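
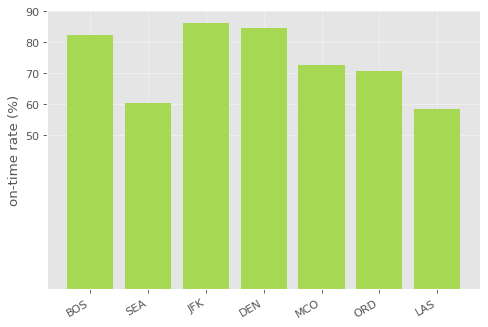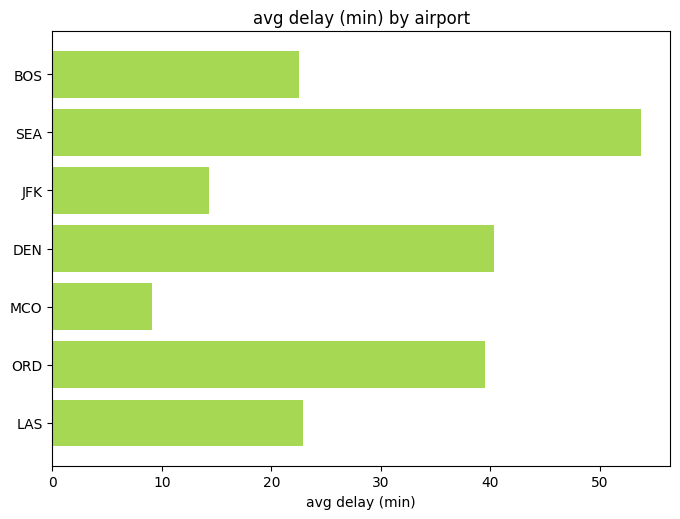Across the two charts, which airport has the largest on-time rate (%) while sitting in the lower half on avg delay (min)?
Chart 2 median avg delay (min) ≈ 25; below-median airports: BOS, JFK, MCO. Among those, JFK has the highest on-time rate (%) (≈ 90).

JFK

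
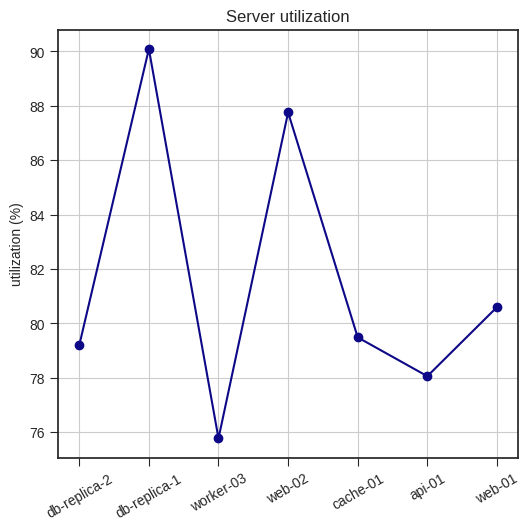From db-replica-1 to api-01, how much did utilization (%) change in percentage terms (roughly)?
db-replica-1 ≈ 90, api-01 ≈ 78; (78 − 90) / 90 ≈ -13.3%.

≈ -13.3%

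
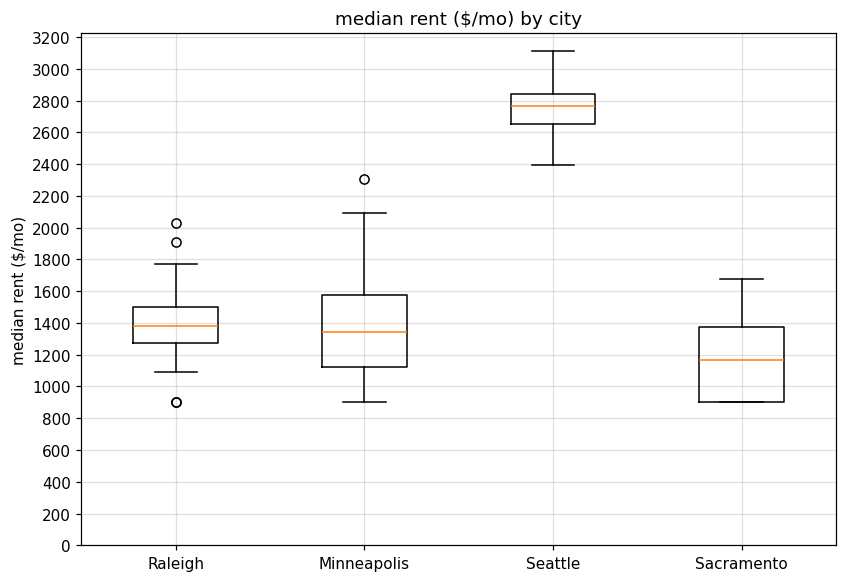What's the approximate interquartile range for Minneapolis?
≈ 400

Q3 ≈ 1600, Q1 ≈ 1200; IQR ≈ 400.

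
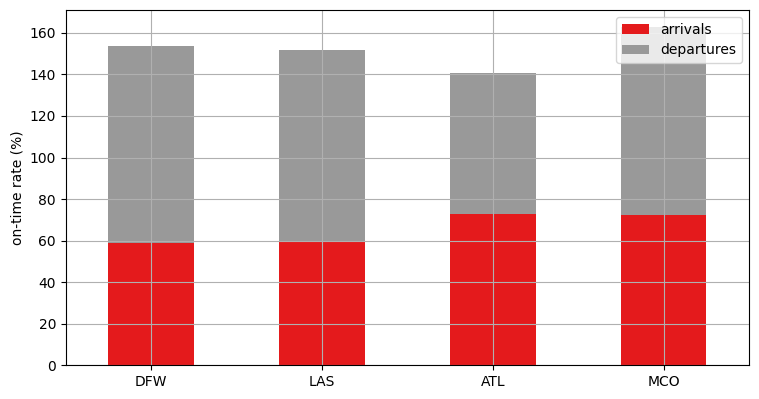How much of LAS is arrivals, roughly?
arrivals top ≈ 60, bottom ≈ 0; segment ≈ 60.

≈ 60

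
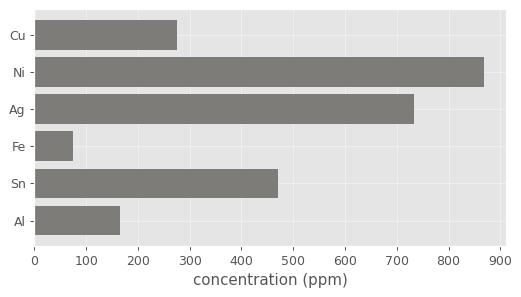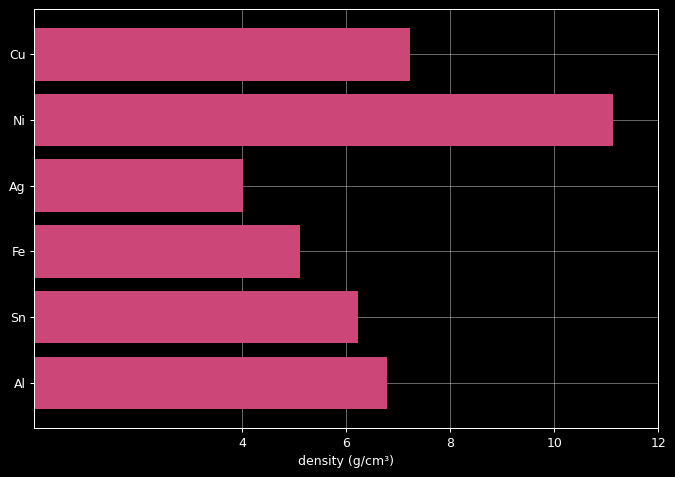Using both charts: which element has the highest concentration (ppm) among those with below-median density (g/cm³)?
Chart 2 median density (g/cm³) ≈ 6; below-median elements: Ag, Fe, Sn. Among those, Ag has the highest concentration (ppm) (≈ 700).

Ag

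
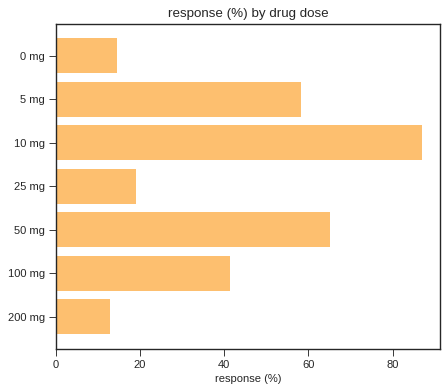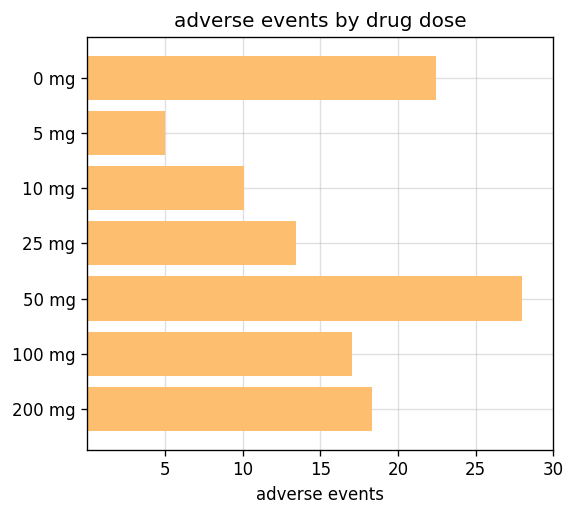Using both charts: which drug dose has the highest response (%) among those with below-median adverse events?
Chart 2 median adverse events ≈ 15; below-median drug doses: 5 mg, 10 mg, 25 mg. Among those, 10 mg has the highest response (%) (≈ 90).

10 mg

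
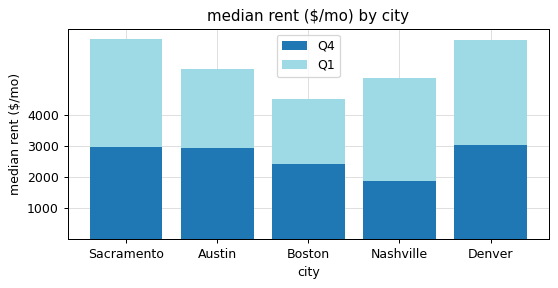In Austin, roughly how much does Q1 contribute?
Q1 top ≈ 6000, bottom ≈ 3000; segment ≈ 3000.

≈ 3000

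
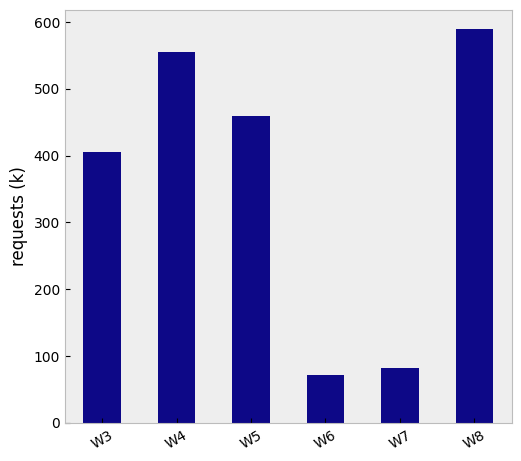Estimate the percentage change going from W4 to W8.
≈ +9.1%

W4 ≈ 550, W8 ≈ 600; (600 − 550) / 550 ≈ +9.1%.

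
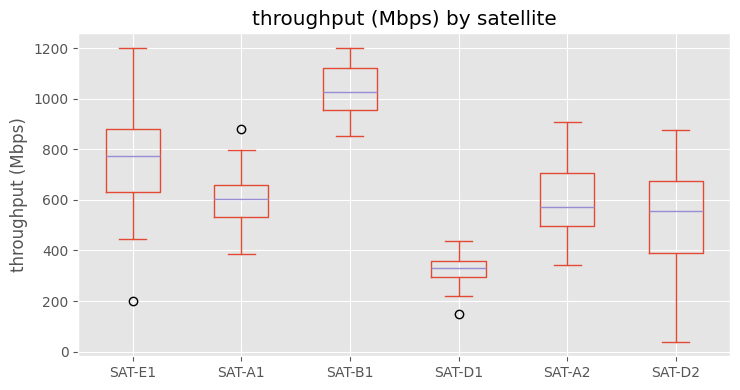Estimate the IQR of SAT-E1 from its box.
Q3 ≈ 900, Q1 ≈ 600; IQR ≈ 300.

≈ 300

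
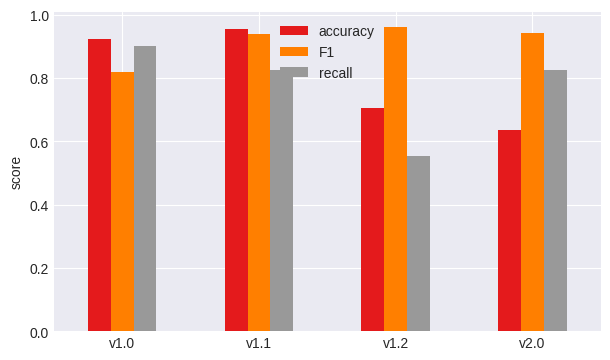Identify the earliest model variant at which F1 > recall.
v1.1

v1.0: F1 ≈ 0.8 vs recall ≈ 0.9 (not yet); v1.1: F1 ≈ 0.9 vs recall ≈ 0.8 (first crossover).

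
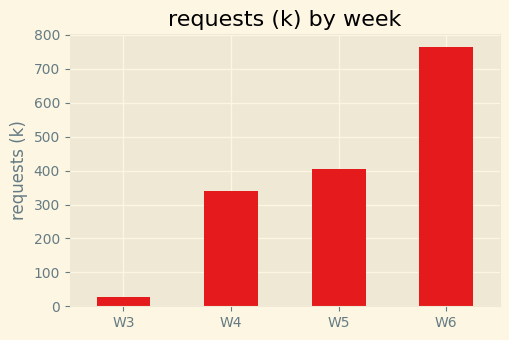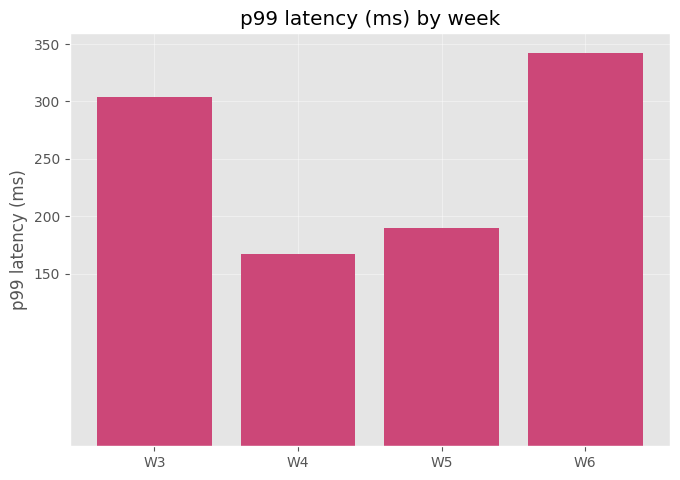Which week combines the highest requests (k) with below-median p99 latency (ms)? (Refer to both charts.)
W5

Chart 2 median p99 latency (ms) ≈ 250; below-median weeks: W4, W5. Among those, W5 has the highest requests (k) (≈ 400).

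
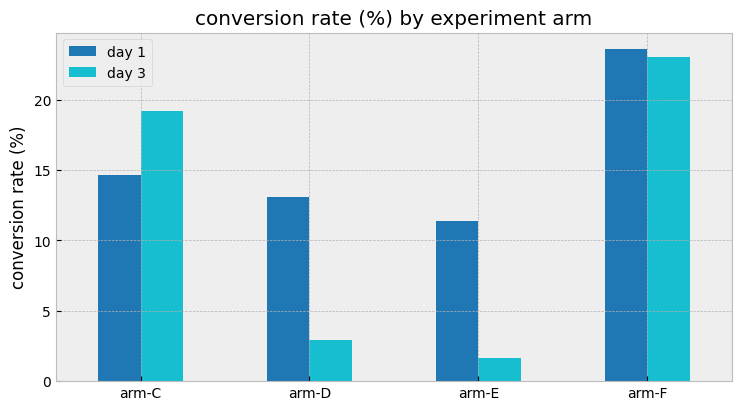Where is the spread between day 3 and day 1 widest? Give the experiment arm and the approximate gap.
arm-D: day 3 ≈ 2, day 1 ≈ 14 → gap ≈ 12. Next-largest (arm-E) is only ≈ 10.

arm-D, ≈ 12 %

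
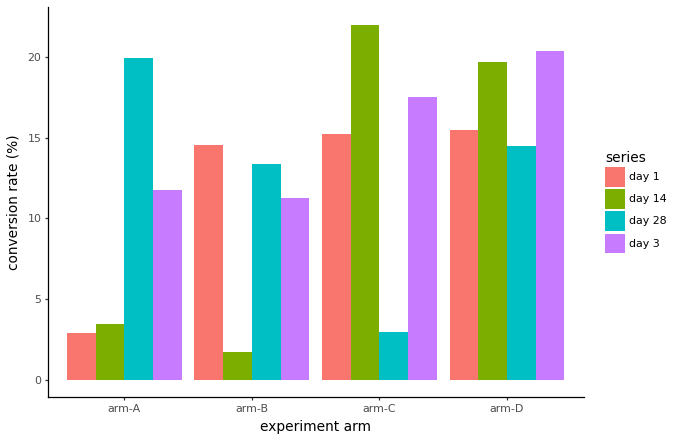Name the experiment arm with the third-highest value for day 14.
Top 4 for day 14: arm-C ≈ 22, arm-D ≈ 20, arm-A ≈ 4, arm-B ≈ 2.

arm-A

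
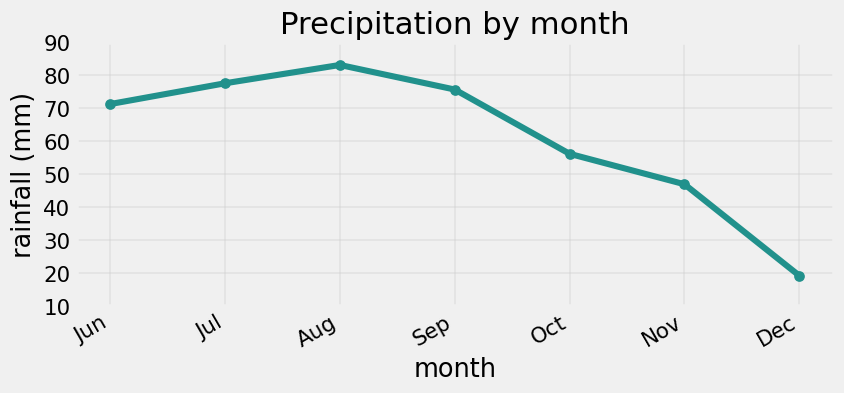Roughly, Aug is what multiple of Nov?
Aug ≈ 80, Nov ≈ 50; 80/50 ≈ 1.6.

≈ 1.6×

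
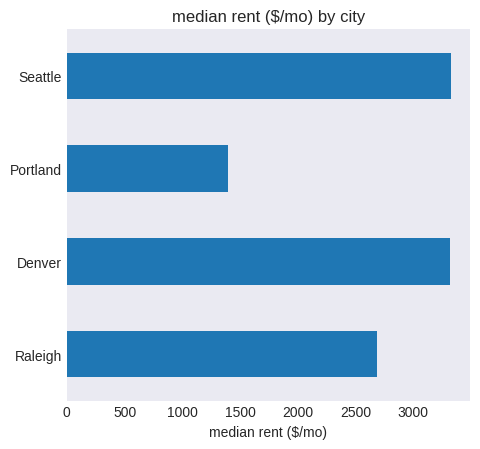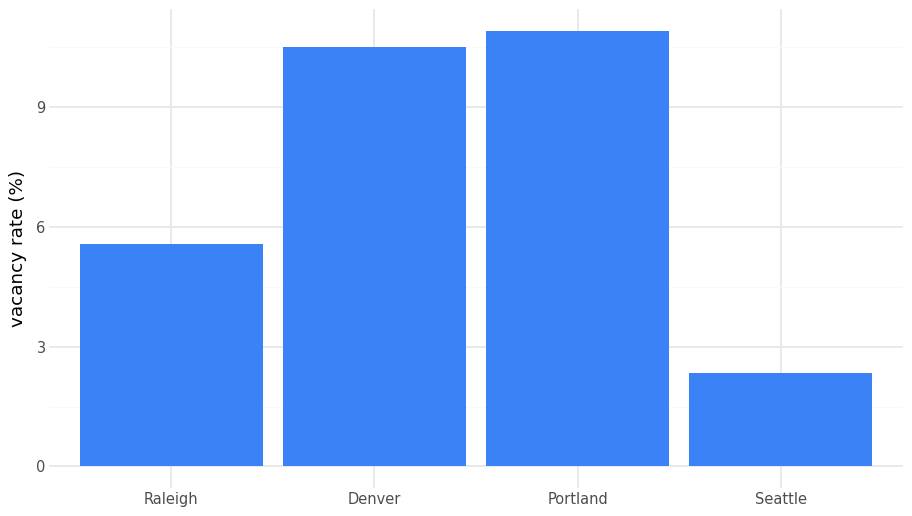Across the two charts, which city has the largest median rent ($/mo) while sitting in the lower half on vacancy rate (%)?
Seattle

Chart 2 median vacancy rate (%) ≈ 8; below-median cities: Raleigh, Seattle. Among those, Seattle has the highest median rent ($/mo) (≈ 3500).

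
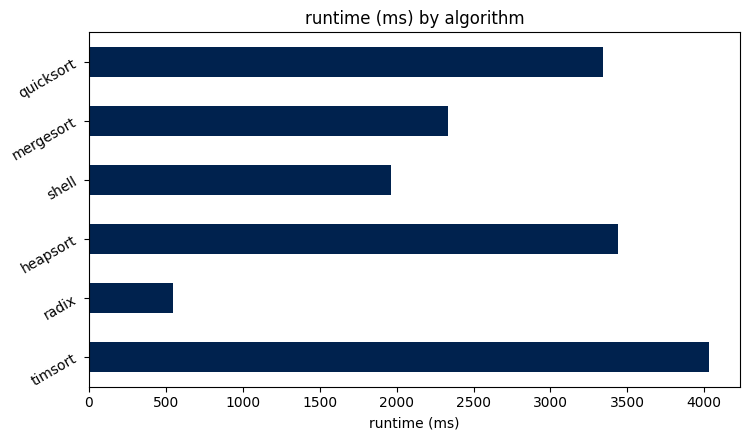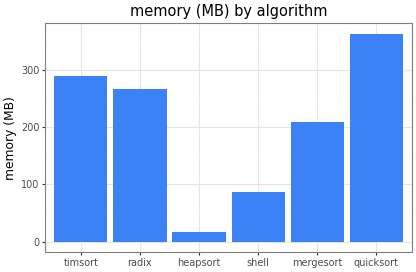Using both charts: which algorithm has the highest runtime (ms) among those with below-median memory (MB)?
Chart 2 median memory (MB) ≈ 250; below-median algorithms: heapsort, shell, mergesort. Among those, heapsort has the highest runtime (ms) (≈ 3500).

heapsort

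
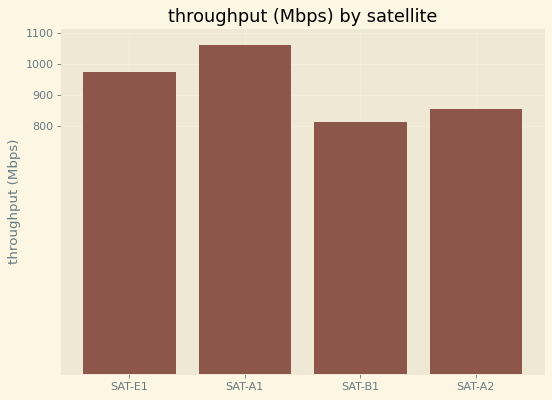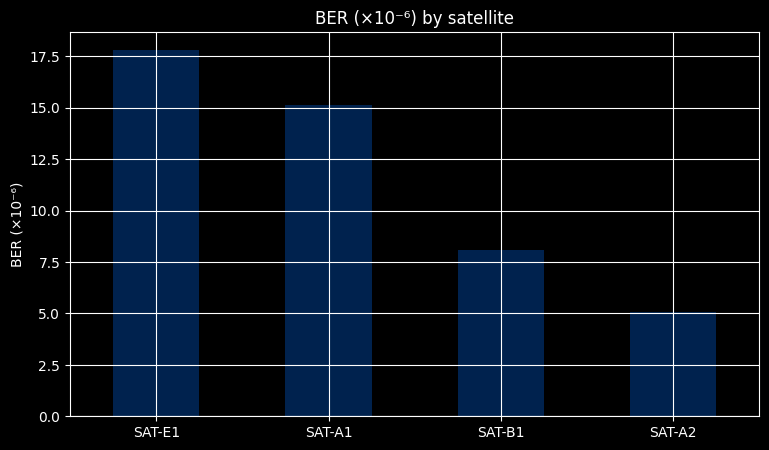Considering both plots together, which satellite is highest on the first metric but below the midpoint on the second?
Chart 2 median BER (×10⁻⁶) ≈ 12; below-median satellites: SAT-B1, SAT-A2. Among those, SAT-A2 has the highest throughput (Mbps) (≈ 900).

SAT-A2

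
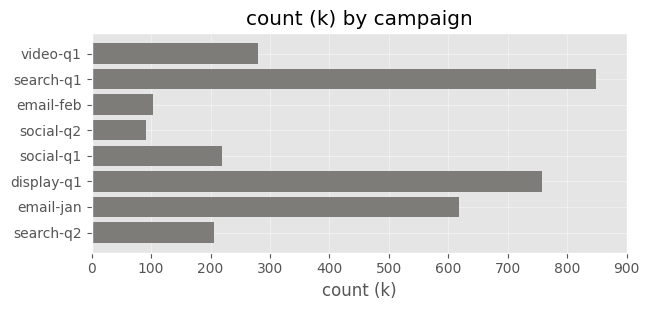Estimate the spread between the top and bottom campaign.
≈ 700

Max search-q1 ≈ 800, min social-q2 ≈ 100; range ≈ 700.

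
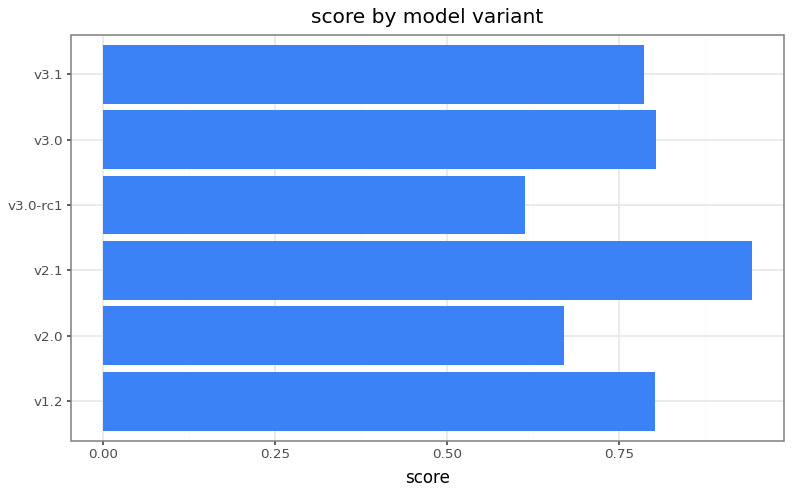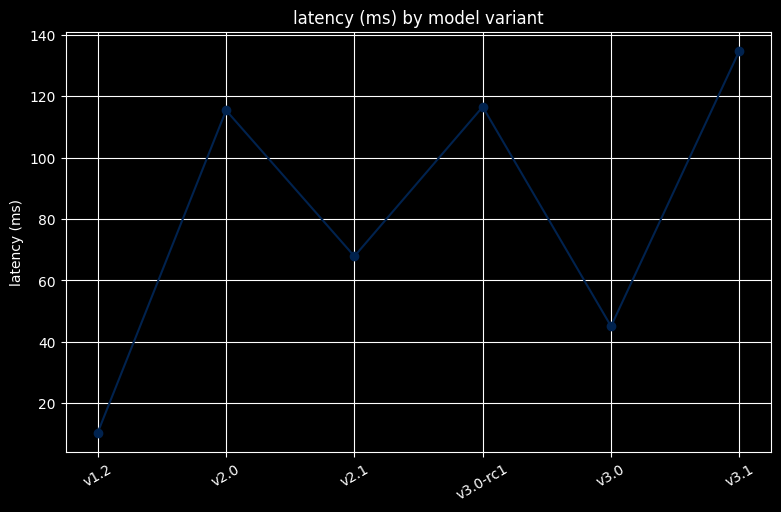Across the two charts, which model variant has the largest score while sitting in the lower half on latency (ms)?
v2.1

Chart 2 median latency (ms) ≈ 100; below-median model variants: v1.2, v2.1, v3.0. Among those, v2.1 has the highest score (≈ 0.9).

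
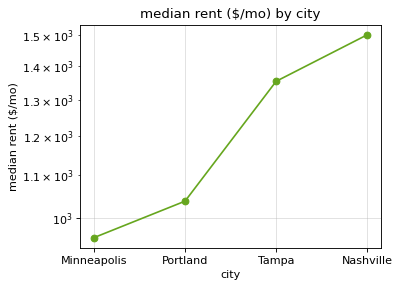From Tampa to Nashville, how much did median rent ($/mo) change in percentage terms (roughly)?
≈ +11.1%

Tampa ≈ 1350, Nashville ≈ 1500; (1500 − 1350) / 1350 ≈ +11.1%.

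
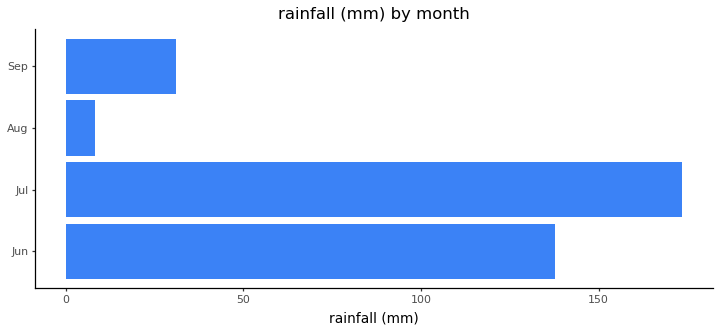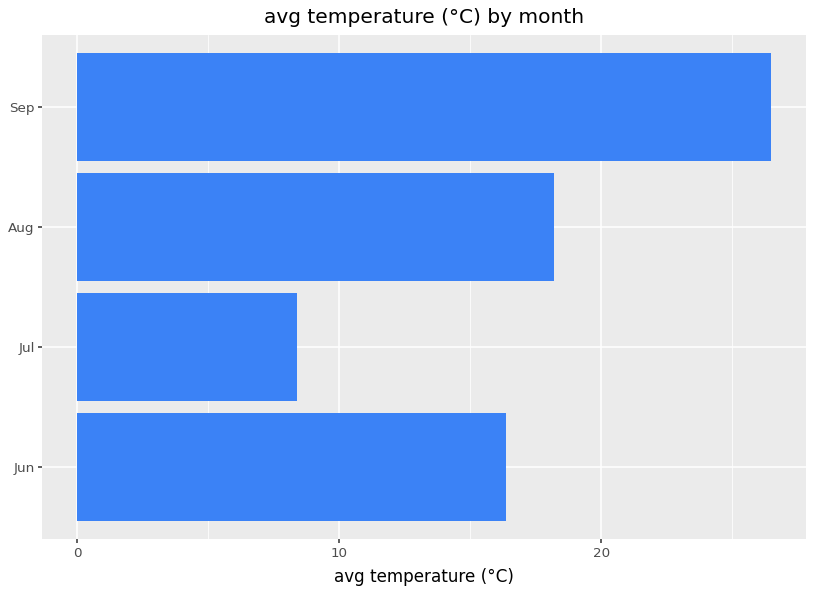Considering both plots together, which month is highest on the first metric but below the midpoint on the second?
Chart 2 median avg temperature (°C) ≈ 15; below-median months: Jun, Jul. Among those, Jul has the highest rainfall (mm) (≈ 180).

Jul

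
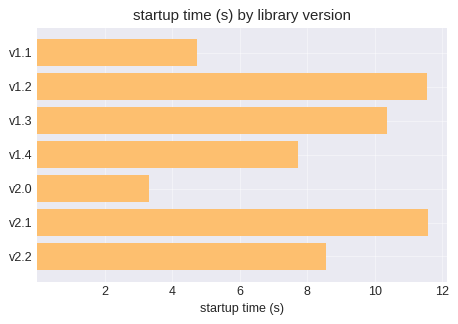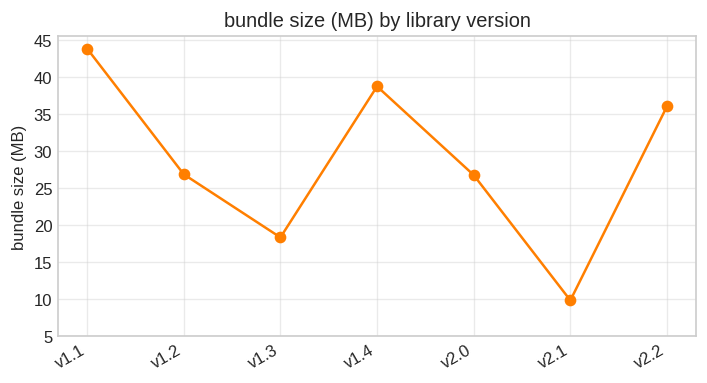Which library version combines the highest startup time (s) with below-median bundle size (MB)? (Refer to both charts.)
v2.1

Chart 2 median bundle size (MB) ≈ 25; below-median library versions: v1.3, v2.0, v2.1. Among those, v2.1 has the highest startup time (s) (≈ 12).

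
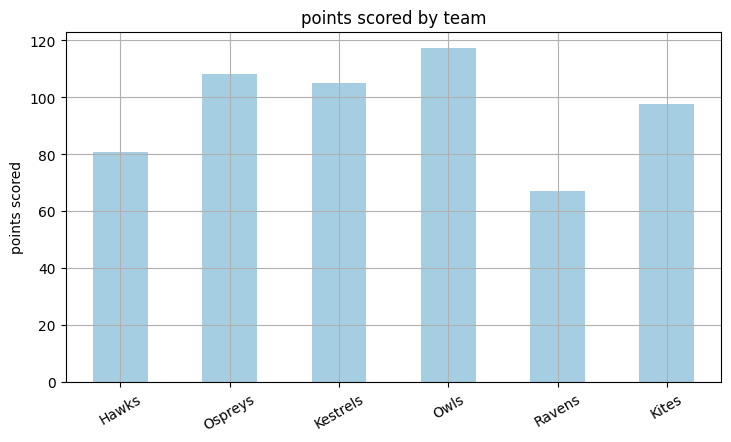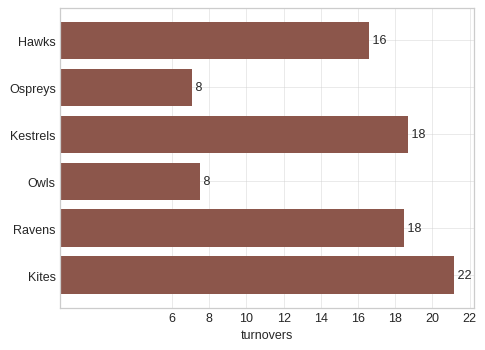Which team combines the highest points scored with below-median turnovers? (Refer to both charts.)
Chart 2 median turnovers ≈ 18; below-median teams: Hawks, Ospreys, Owls. Among those, Owls has the highest points scored (≈ 120).

Owls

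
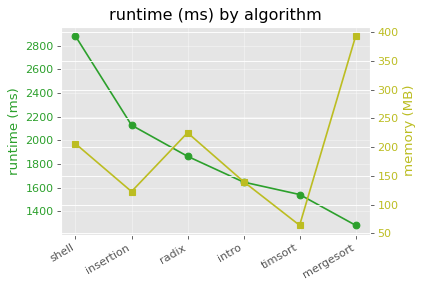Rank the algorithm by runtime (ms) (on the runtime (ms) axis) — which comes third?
Top 4 (on the runtime (ms) axis): shell ≈ 2800, insertion ≈ 2200, radix ≈ 1800, intro ≈ 1600.

radix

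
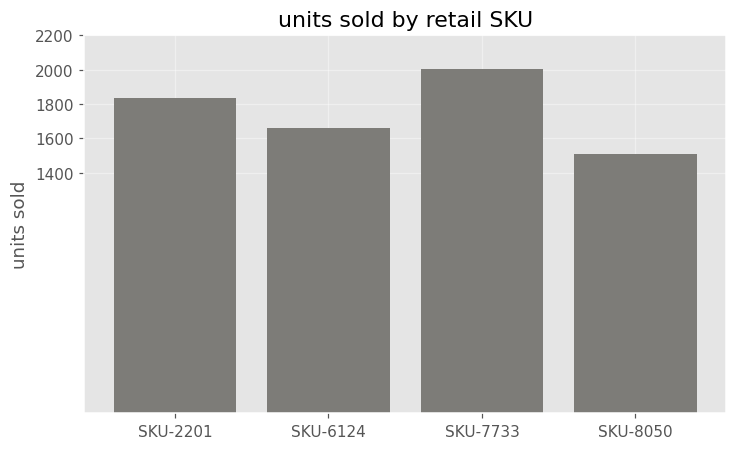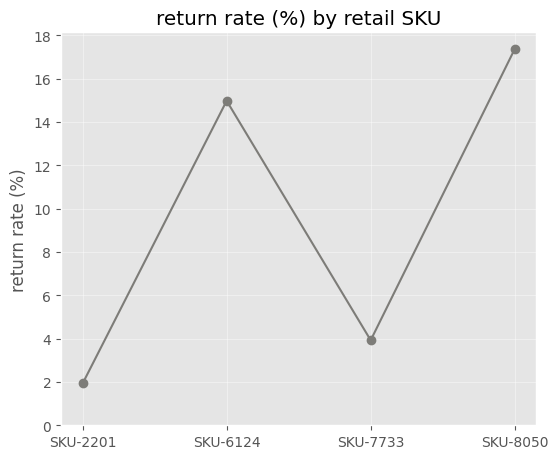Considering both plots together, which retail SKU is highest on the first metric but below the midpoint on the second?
Chart 2 median return rate (%) ≈ 10; below-median retail SKUs: SKU-2201, SKU-7733. Among those, SKU-7733 has the highest units sold (≈ 2000).

SKU-7733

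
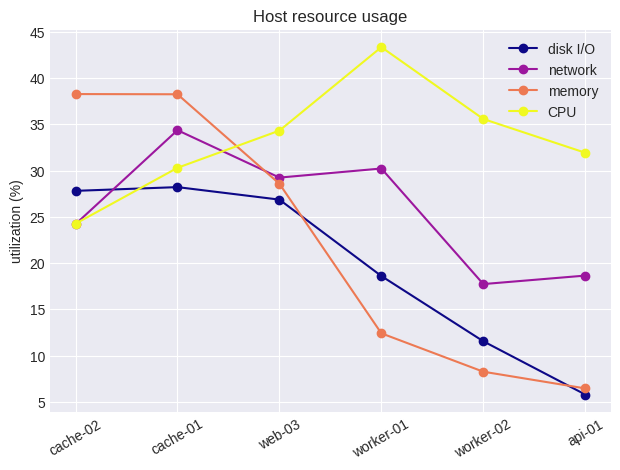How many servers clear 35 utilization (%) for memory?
Above 35: cache-02, cache-01.

2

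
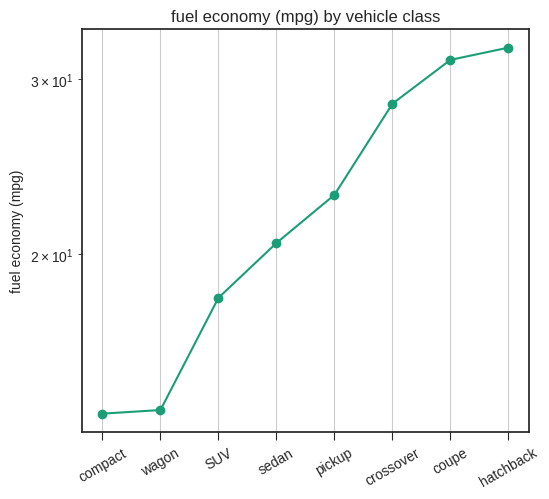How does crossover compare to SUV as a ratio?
crossover ≈ 28, SUV ≈ 18; 28/18 ≈ 1.56.

≈ 1.56×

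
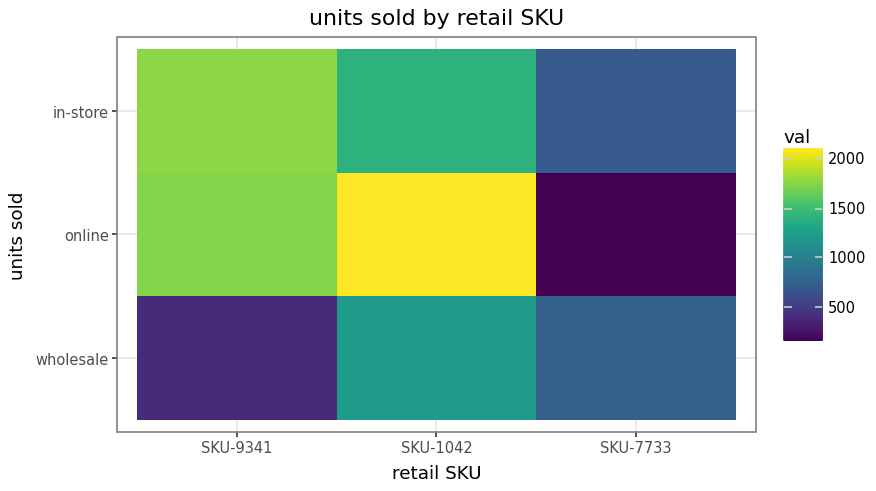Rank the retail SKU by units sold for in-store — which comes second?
SKU-1042

Top 3 for in-store: SKU-9341 ≈ 1800, SKU-1042 ≈ 1400, SKU-7733 ≈ 800.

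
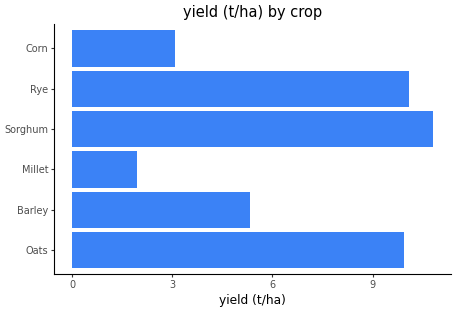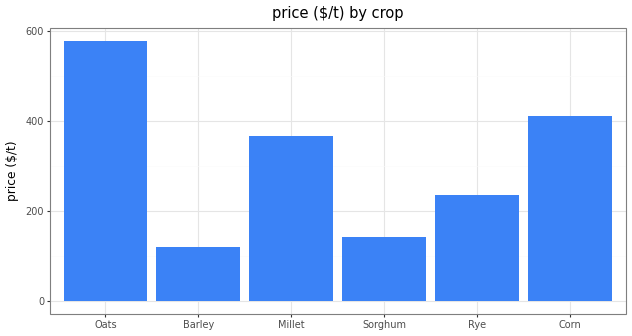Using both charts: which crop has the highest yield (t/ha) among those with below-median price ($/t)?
Chart 2 median price ($/t) ≈ 300; below-median crops: Barley, Sorghum, Rye. Among those, Sorghum has the highest yield (t/ha) (≈ 11).

Sorghum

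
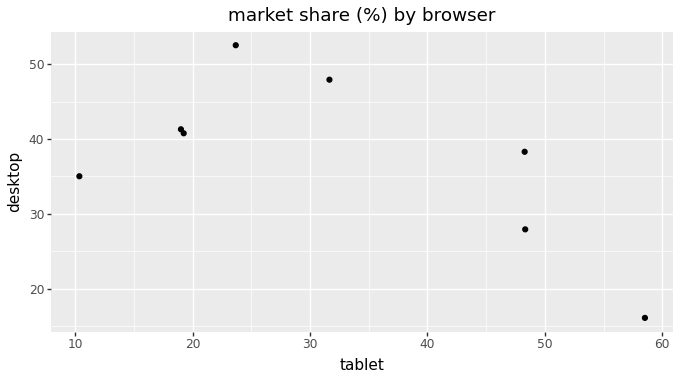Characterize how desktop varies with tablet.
negative, moderate

Points are negatively correlated; moderate (|r| ≈ 0.6).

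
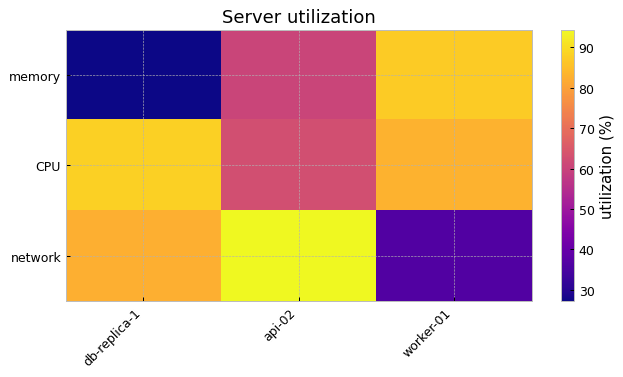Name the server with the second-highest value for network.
db-replica-1

Top 3 for network: api-02 ≈ 90, db-replica-1 ≈ 80, worker-01 ≈ 40.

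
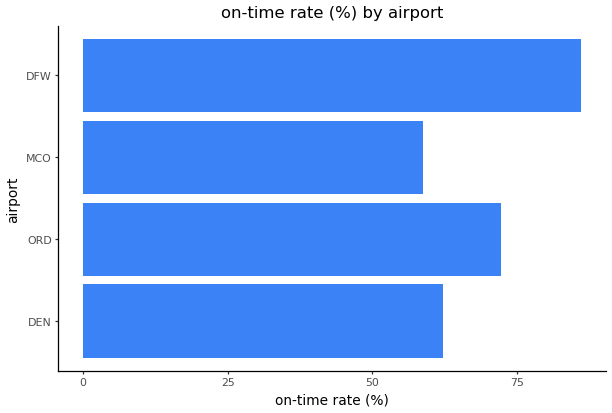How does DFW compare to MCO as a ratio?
≈ 1.5×

DFW ≈ 90, MCO ≈ 60; 90/60 ≈ 1.5.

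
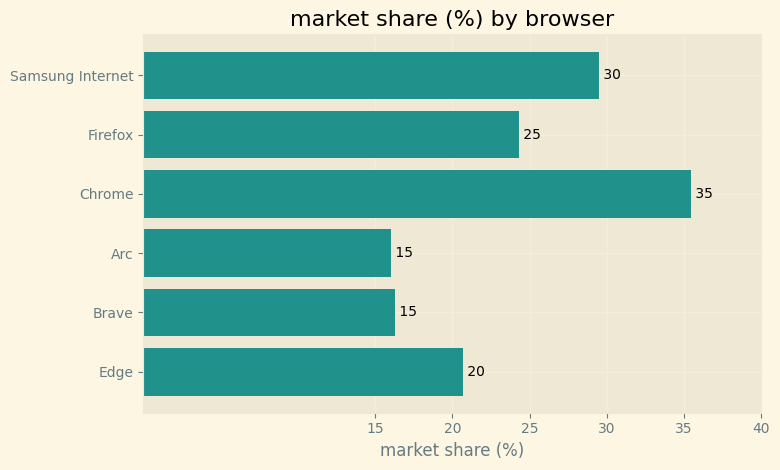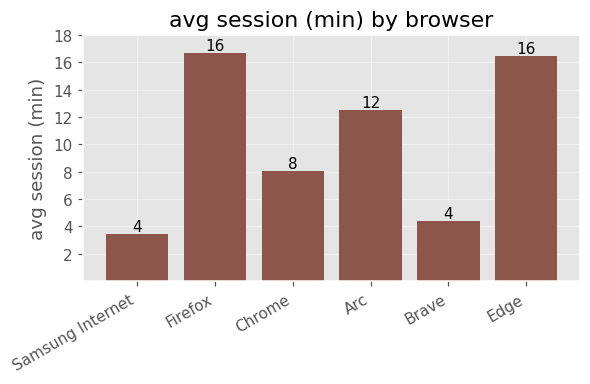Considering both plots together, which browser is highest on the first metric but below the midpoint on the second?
Chrome

Chart 2 median avg session (min) ≈ 10; below-median browsers: Samsung Internet, Chrome, Brave. Among those, Chrome has the highest market share (%) (≈ 35).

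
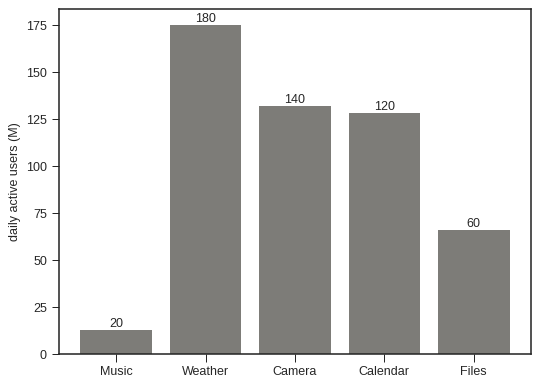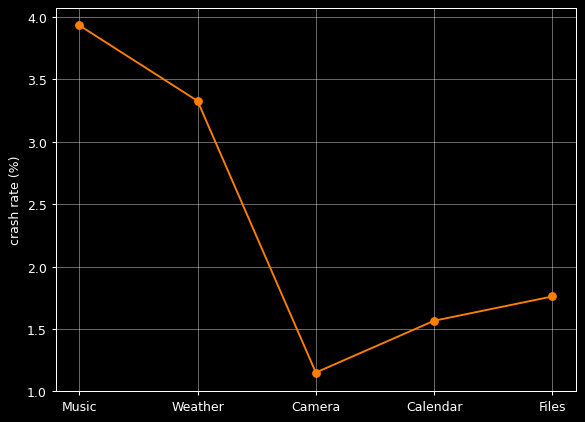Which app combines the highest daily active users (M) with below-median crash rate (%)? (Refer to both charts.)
Camera

Chart 2 median crash rate (%) ≈ 2; below-median apps: Camera, Calendar. Among those, Camera has the highest daily active users (M) (≈ 140).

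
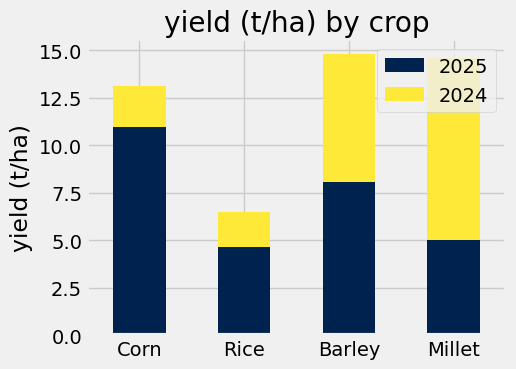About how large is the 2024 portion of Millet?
≈ 8

2024 top ≈ 14, bottom ≈ 6; segment ≈ 8.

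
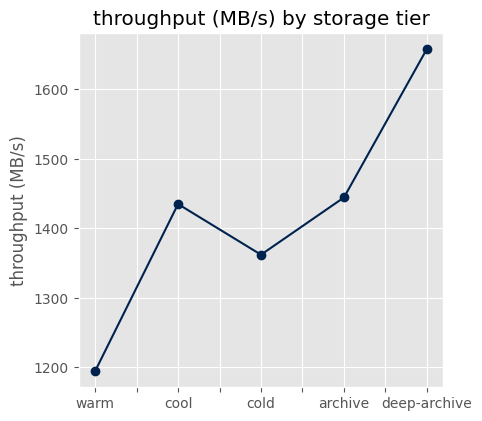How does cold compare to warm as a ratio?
≈ 1.12×

cold ≈ 1350, warm ≈ 1200; 1350/1200 ≈ 1.12.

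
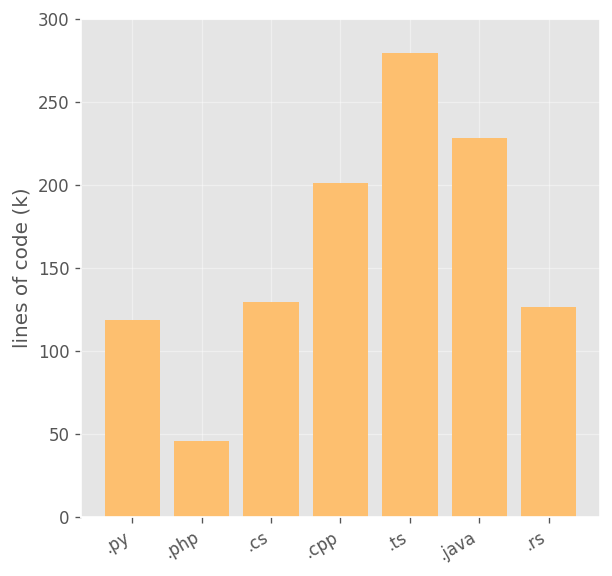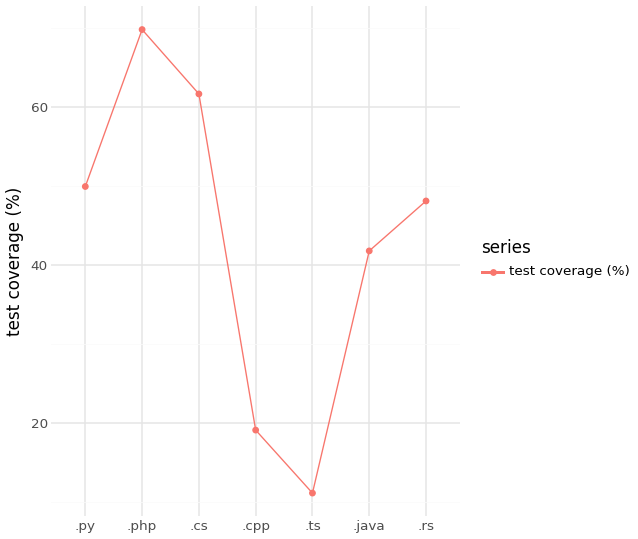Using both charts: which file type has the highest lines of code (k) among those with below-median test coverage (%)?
Chart 2 median test coverage (%) ≈ 50; below-median file types: .cpp, .ts, .java. Among those, .ts has the highest lines of code (k) (≈ 300).

.ts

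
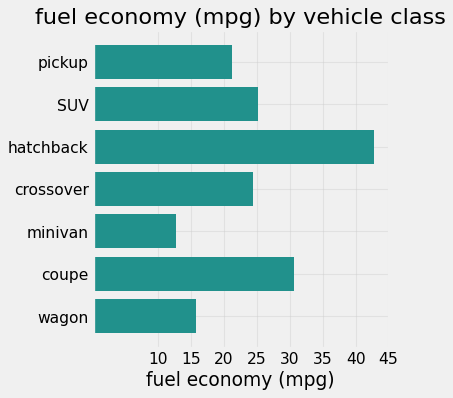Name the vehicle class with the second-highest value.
Top 3: hatchback ≈ 45, coupe ≈ 30, SUV ≈ 25.

coupe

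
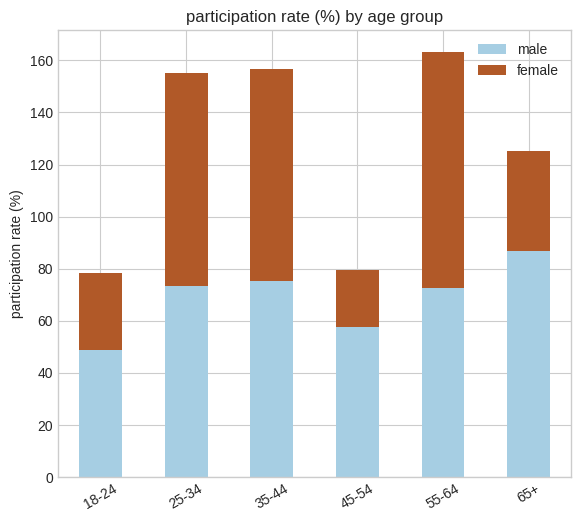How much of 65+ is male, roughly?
male top ≈ 80, bottom ≈ 0; segment ≈ 80.

≈ 80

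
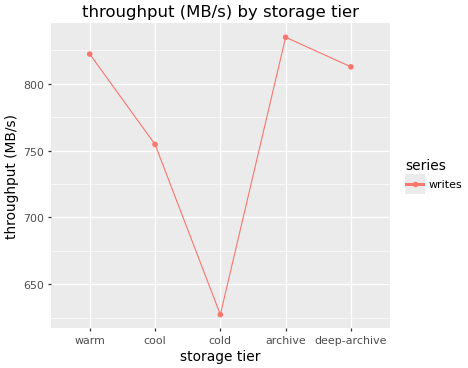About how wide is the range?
≈ 220

Max archive ≈ 840, min cold ≈ 620; range ≈ 220.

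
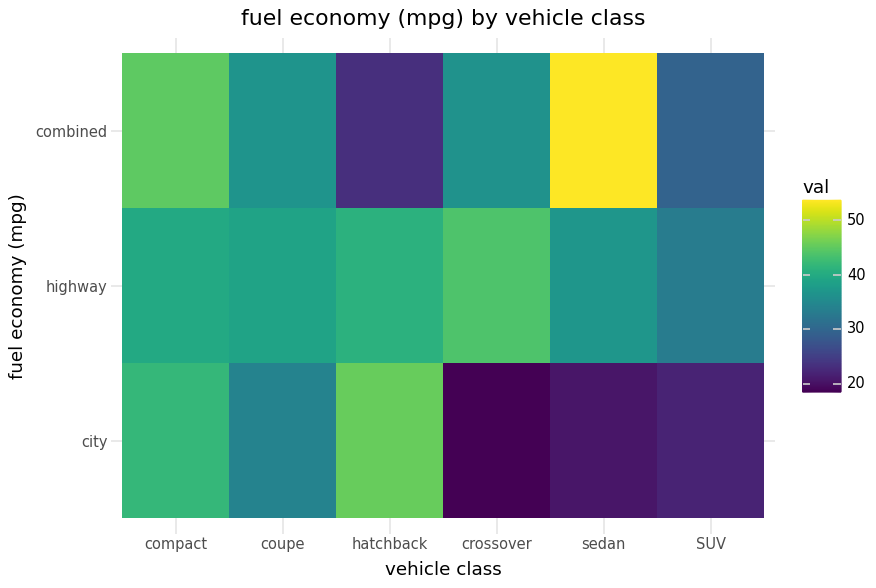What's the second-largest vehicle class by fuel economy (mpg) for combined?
Top 3 for combined: sedan ≈ 55, compact ≈ 45, coupe ≈ 35.

compact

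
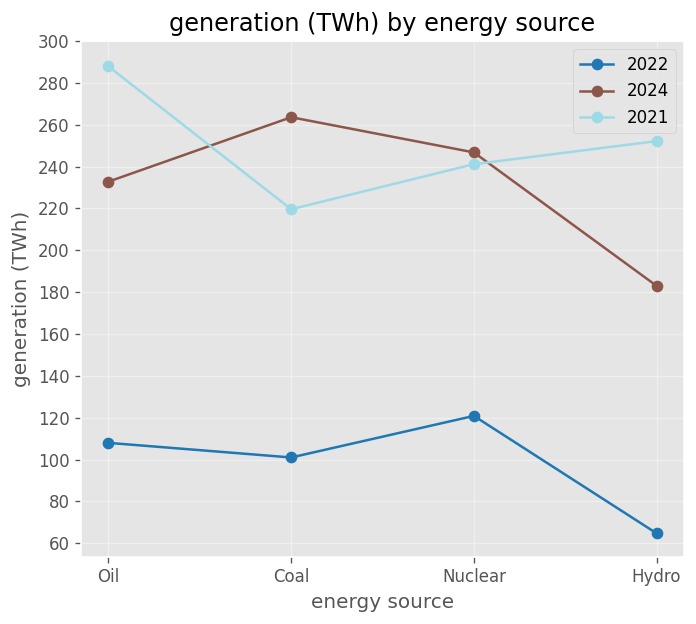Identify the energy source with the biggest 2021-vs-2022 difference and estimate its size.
Hydro: 2021 ≈ 260, 2022 ≈ 60 → gap ≈ 200. Next-largest (Oil) is only ≈ 180.

Hydro, ≈ 200 TWh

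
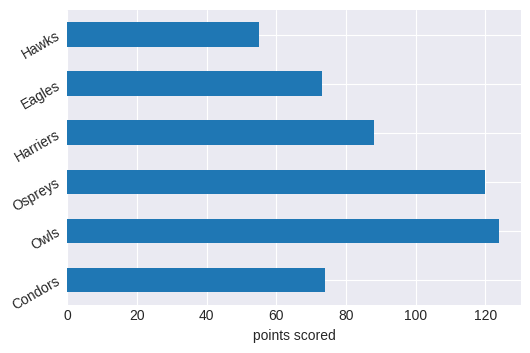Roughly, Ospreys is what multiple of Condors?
≈ 1.5×

Ospreys ≈ 120, Condors ≈ 80; 120/80 ≈ 1.5.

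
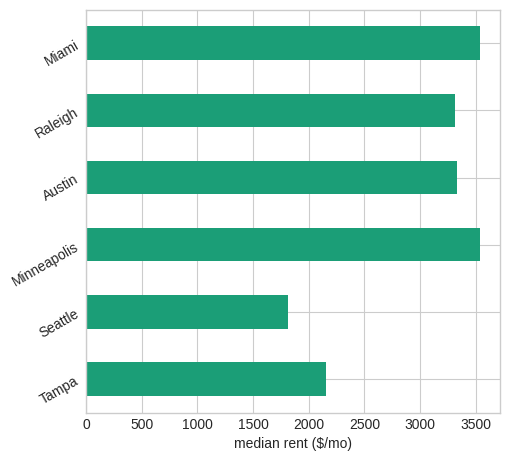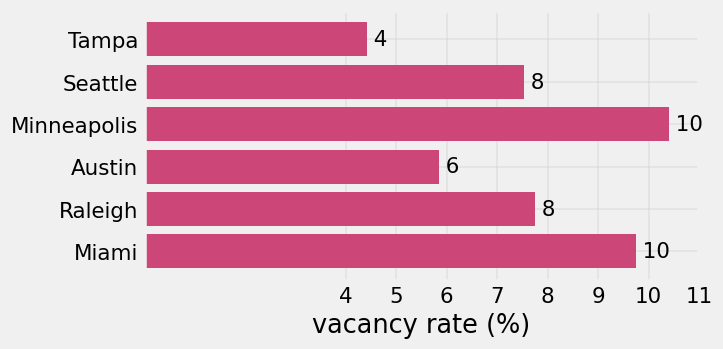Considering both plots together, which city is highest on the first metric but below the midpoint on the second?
Austin

Chart 2 median vacancy rate (%) ≈ 8; below-median cities: Tampa, Seattle, Austin. Among those, Austin has the highest median rent ($/mo) (≈ 3500).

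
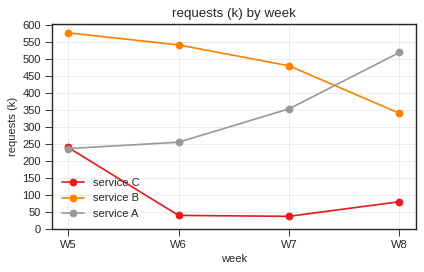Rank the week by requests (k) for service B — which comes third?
W7

Top 4 for service B: W5 ≈ 600, W6 ≈ 550, W7 ≈ 500, W8 ≈ 350.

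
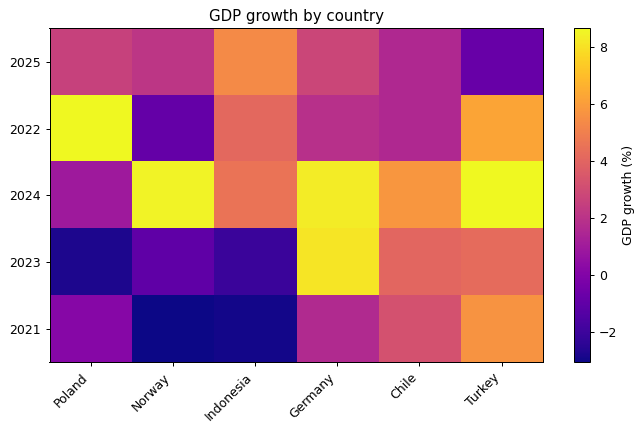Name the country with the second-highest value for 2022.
Top 3 for 2022: Poland ≈ 9, Turkey ≈ 6, Indonesia ≈ 4.

Turkey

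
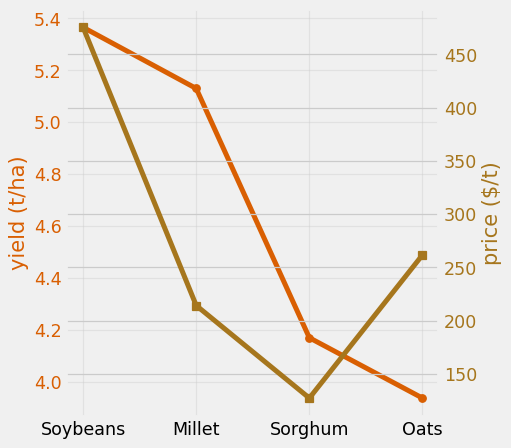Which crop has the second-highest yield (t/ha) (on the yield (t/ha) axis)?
Millet

Top 3 (on the yield (t/ha) axis): Soybeans ≈ 5.4, Millet ≈ 5.2, Sorghum ≈ 4.2.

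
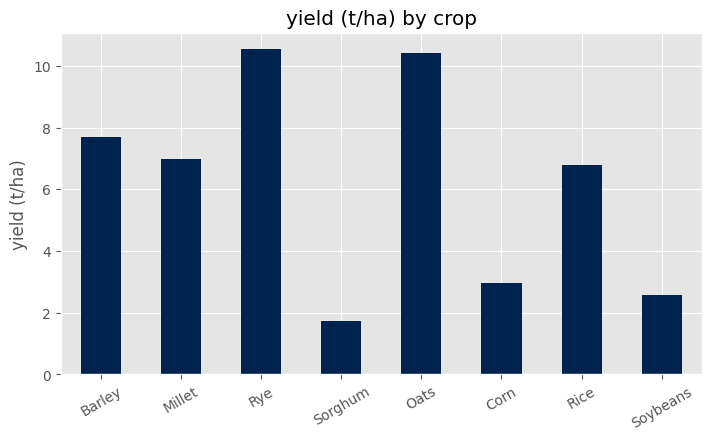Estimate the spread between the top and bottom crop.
≈ 9

Max Rye ≈ 11, min Sorghum ≈ 2; range ≈ 9.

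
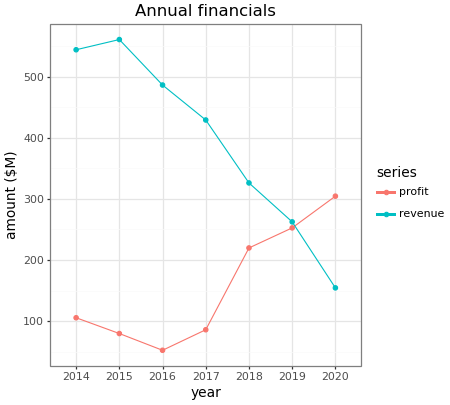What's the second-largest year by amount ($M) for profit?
2019

Top 3 for profit: 2020 ≈ 300, 2019 ≈ 250, 2018 ≈ 200.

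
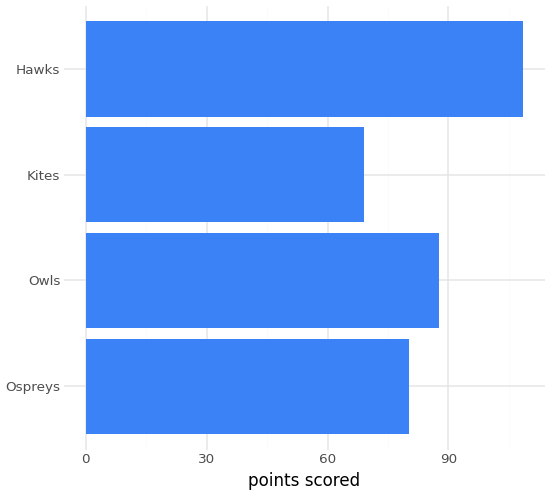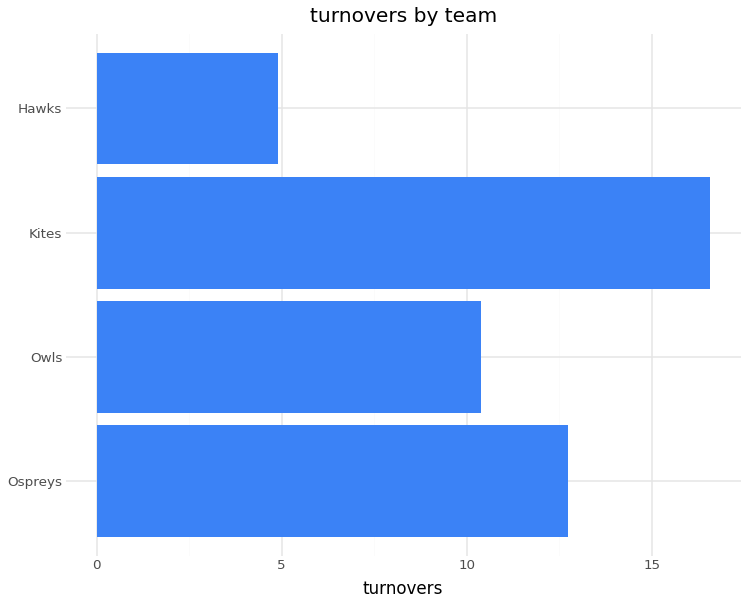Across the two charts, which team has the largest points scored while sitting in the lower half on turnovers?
Chart 2 median turnovers ≈ 12; below-median teams: Owls, Hawks. Among those, Hawks has the highest points scored (≈ 110).

Hawks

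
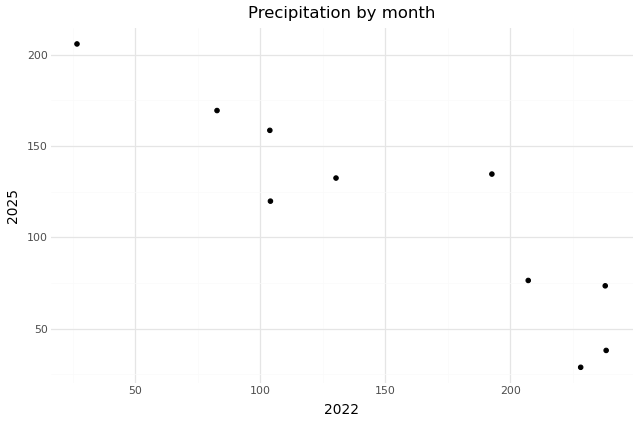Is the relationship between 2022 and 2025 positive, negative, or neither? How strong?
Points are negatively correlated; strong (|r| ≈ 0.9).

negative, strong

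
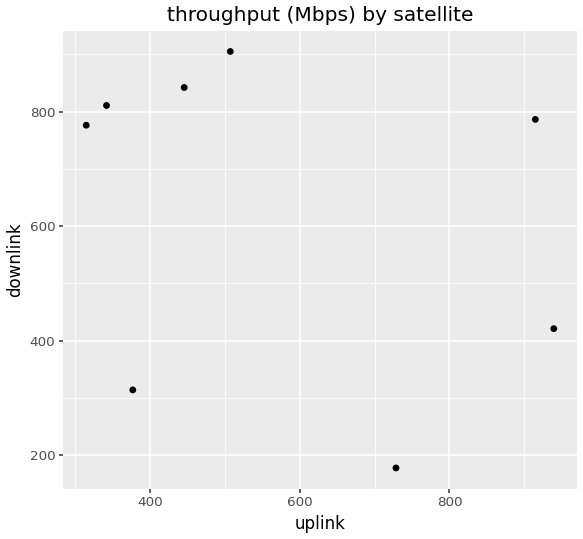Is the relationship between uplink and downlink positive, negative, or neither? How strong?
Points are negatively correlated; weak (|r| ≈ 0.3).

negative, weak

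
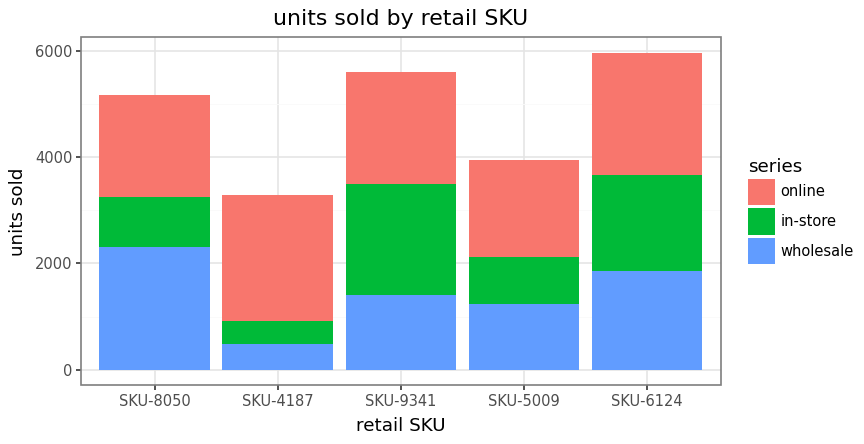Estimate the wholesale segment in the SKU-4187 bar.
wholesale top ≈ 500, bottom ≈ 0; segment ≈ 500.

≈ 500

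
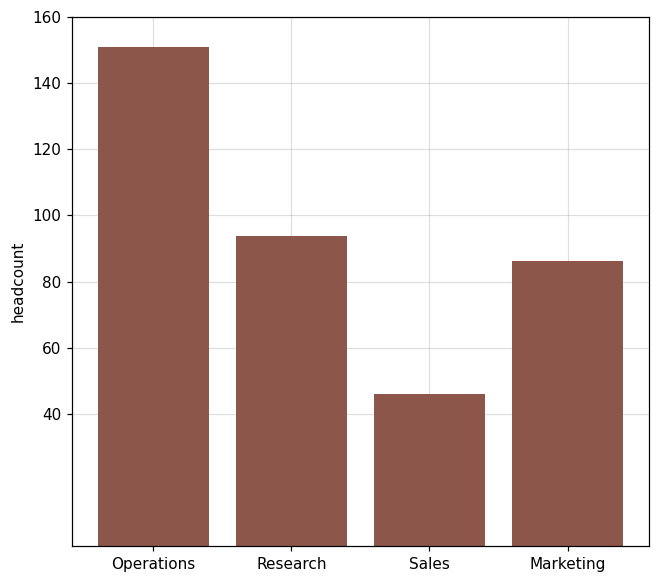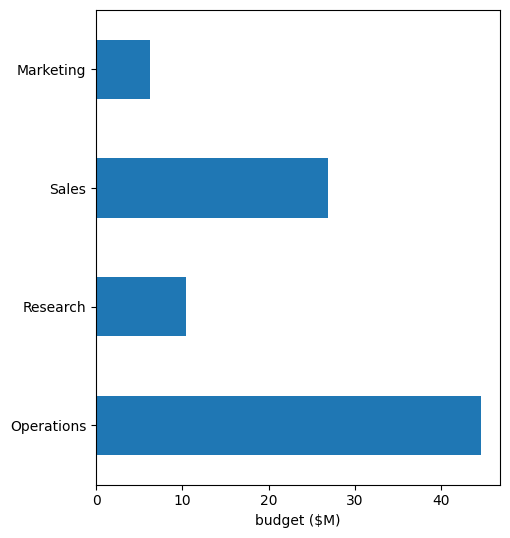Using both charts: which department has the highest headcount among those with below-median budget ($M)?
Research

Chart 2 median budget ($M) ≈ 20; below-median departments: Research, Marketing. Among those, Research has the highest headcount (≈ 100).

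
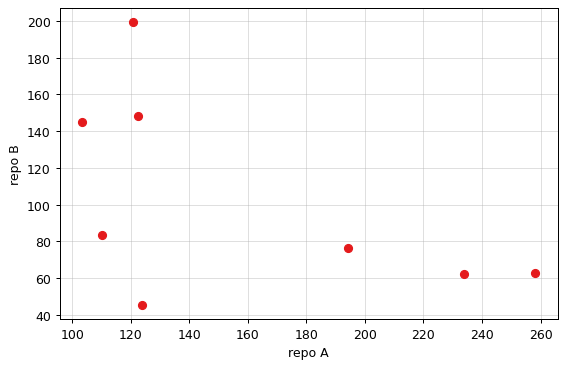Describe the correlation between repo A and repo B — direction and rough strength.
Points are negatively correlated; moderate (|r| ≈ 0.5).

negative, moderate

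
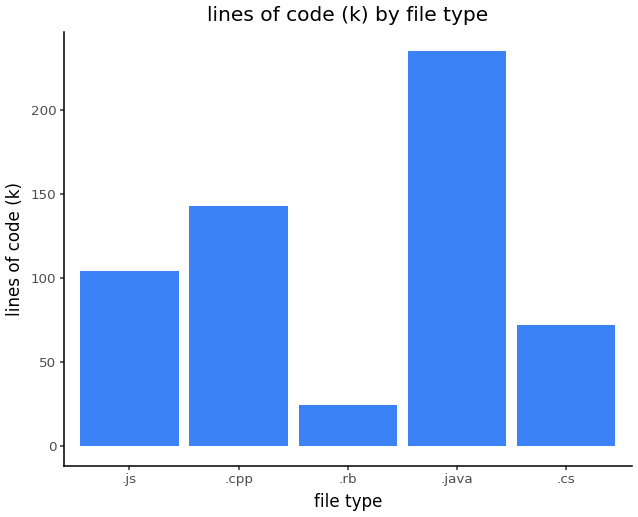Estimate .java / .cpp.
≈ 1.71×

.java ≈ 240, .cpp ≈ 140; 240/140 ≈ 1.71.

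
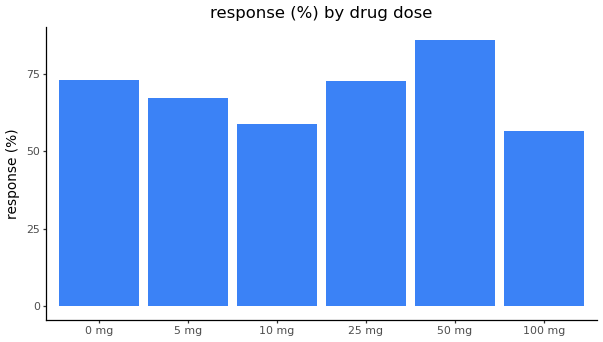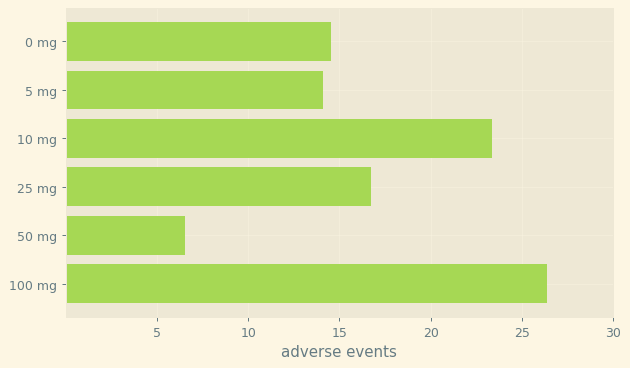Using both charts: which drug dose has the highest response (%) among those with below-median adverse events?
Chart 2 median adverse events ≈ 15; below-median drug doses: 0 mg, 5 mg, 50 mg. Among those, 50 mg has the highest response (%) (≈ 90).

50 mg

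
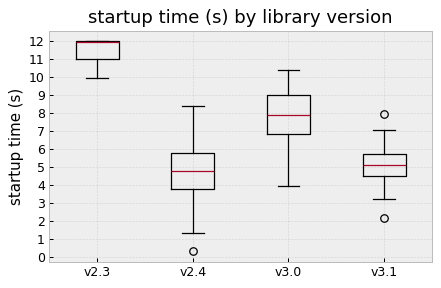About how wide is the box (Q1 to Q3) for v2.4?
≈ 2

Q3 ≈ 6, Q1 ≈ 4; IQR ≈ 2.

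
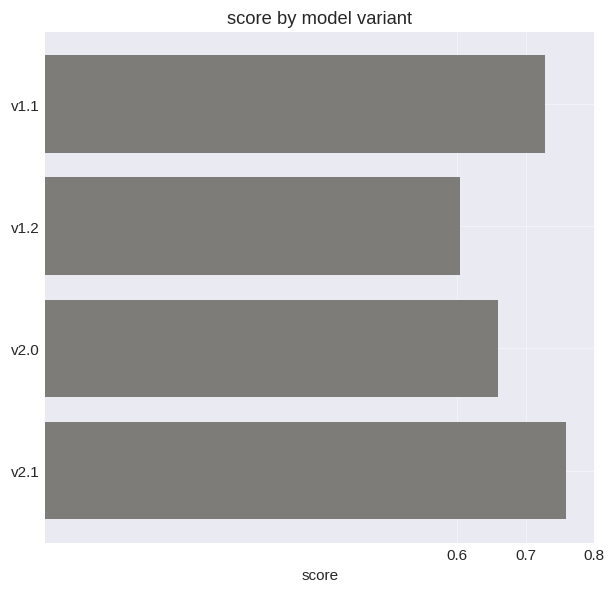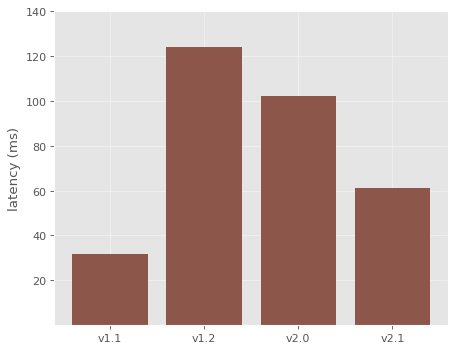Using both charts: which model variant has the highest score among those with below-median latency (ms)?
v2.1

Chart 2 median latency (ms) ≈ 80; below-median model variants: v1.1, v2.1. Among those, v2.1 has the highest score (≈ 0.8).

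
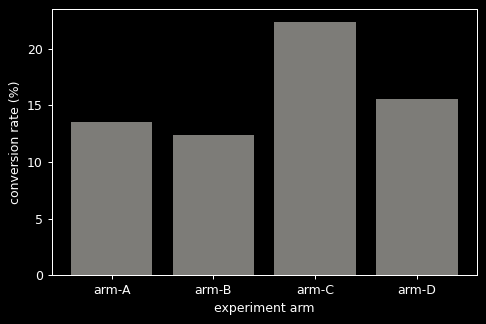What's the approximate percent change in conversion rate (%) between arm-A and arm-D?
arm-A ≈ 14, arm-D ≈ 16; (16 − 14) / 14 ≈ +14.3%.

≈ +14.3%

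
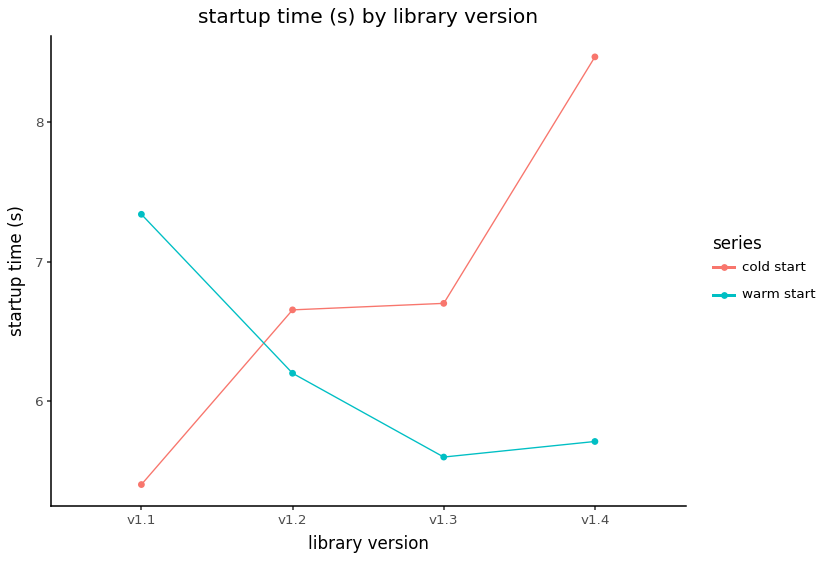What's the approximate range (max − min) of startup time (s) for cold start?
Max v1.4 ≈ 8.5, min v1.1 ≈ 5.5; range ≈ 3.0.

≈ 3.0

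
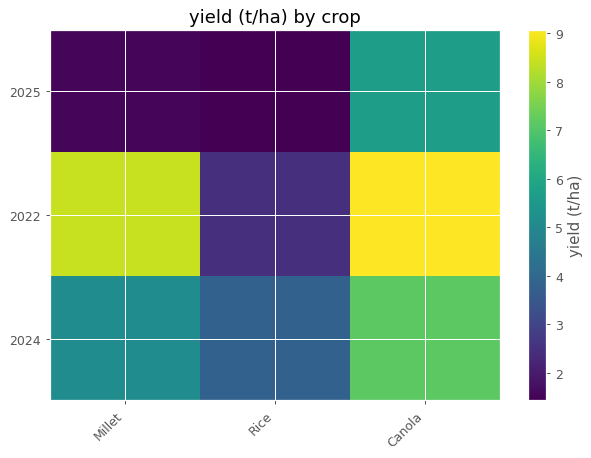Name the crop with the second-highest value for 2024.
Top 3 for 2024: Canola ≈ 7, Millet ≈ 5, Rice ≈ 4.

Millet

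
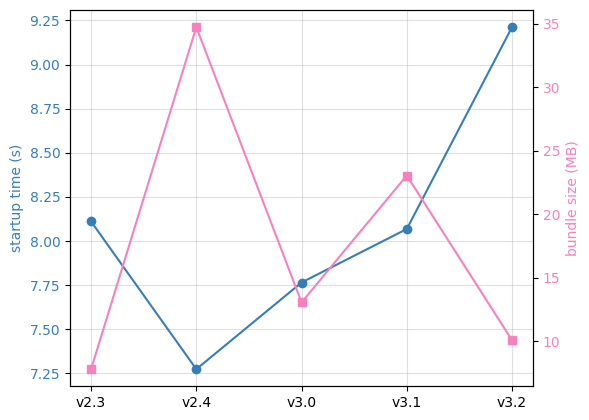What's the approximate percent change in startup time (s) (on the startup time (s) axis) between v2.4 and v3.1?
v2.4 ≈ 7.2, v3.1 ≈ 8.0; (8.0 − 7.2) / 7.2 ≈ +11.1%.

≈ +11.1%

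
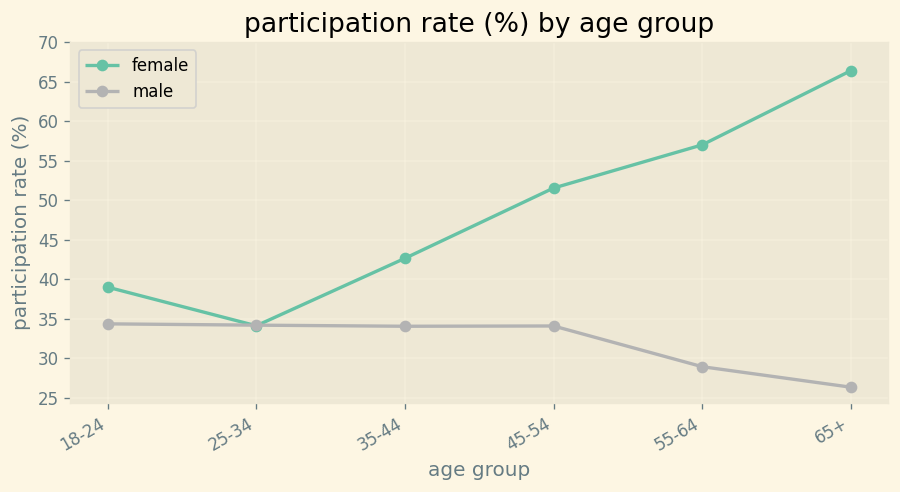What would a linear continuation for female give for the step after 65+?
Last three: 50, 55, 65 → slope ≈ 7.5/step → next ≈ 72.5.

≈ 72.5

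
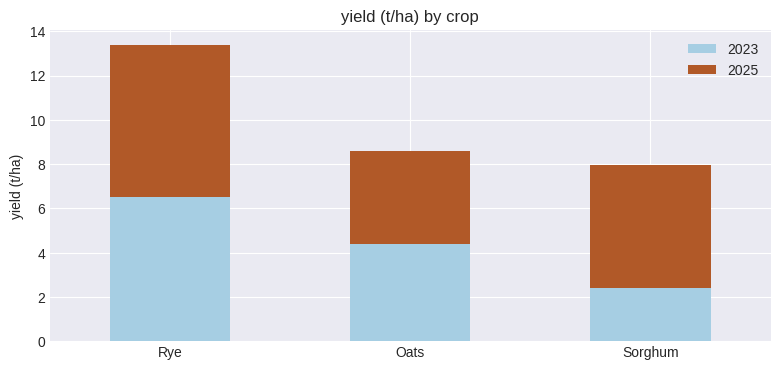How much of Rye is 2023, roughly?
2023 top ≈ 6, bottom ≈ 0; segment ≈ 6.

≈ 6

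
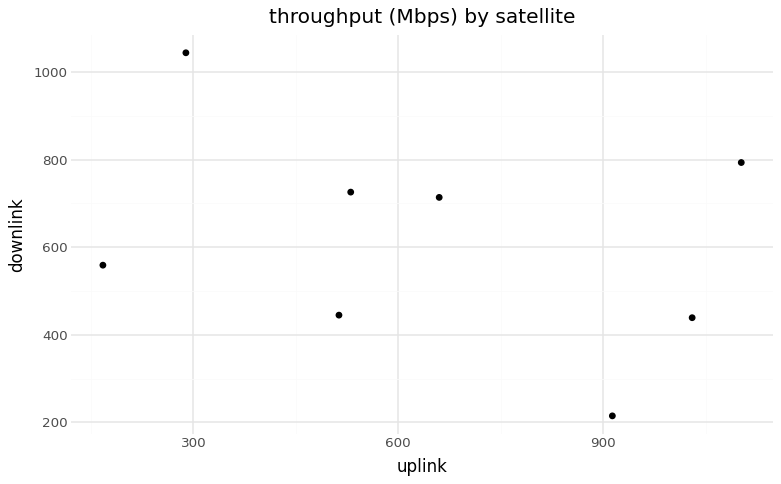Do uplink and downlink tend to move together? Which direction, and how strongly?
Points are negatively correlated; weak (|r| ≈ 0.3).

negative, weak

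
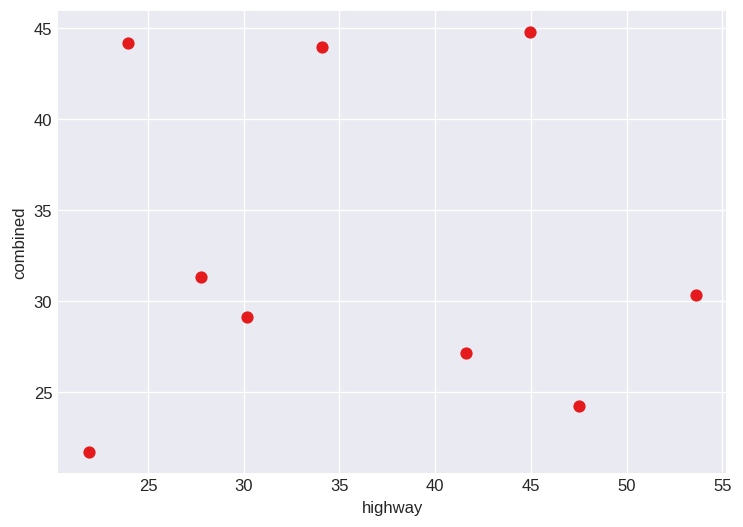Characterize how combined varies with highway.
Points are roughly uncorrelated; weak (|r| ≈ 0.0).

no clear correlation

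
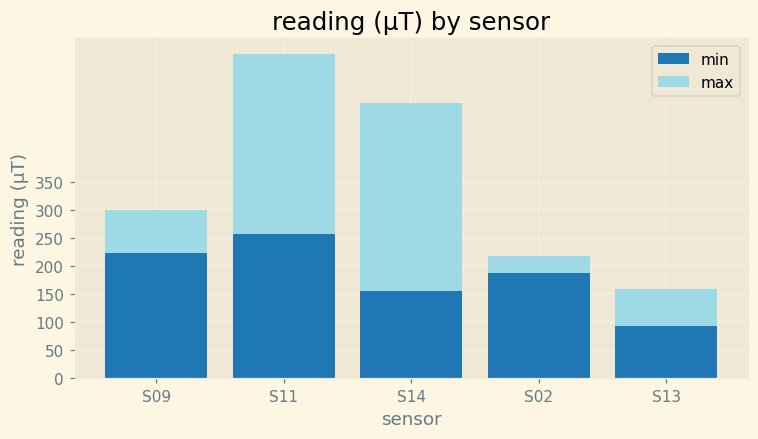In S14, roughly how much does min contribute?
≈ 150

min top ≈ 150, bottom ≈ 0; segment ≈ 150.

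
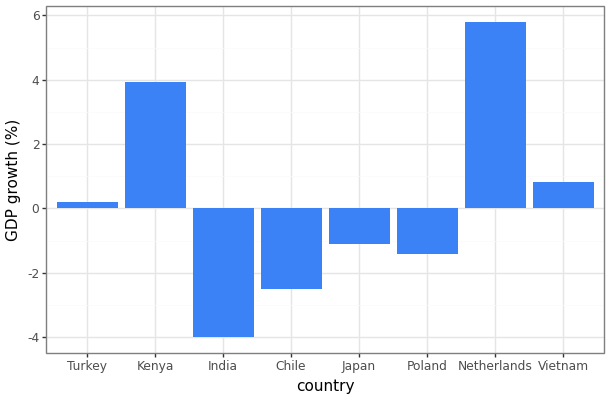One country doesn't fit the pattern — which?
Netherlands ≈ 6; the rest sit between ≈ -4 and ≈ 4.

Netherlands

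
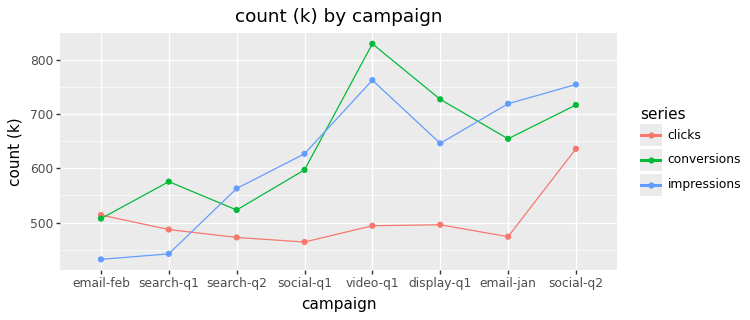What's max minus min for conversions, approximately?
≈ 350

Max video-q1 ≈ 850, min email-feb ≈ 500; range ≈ 350.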